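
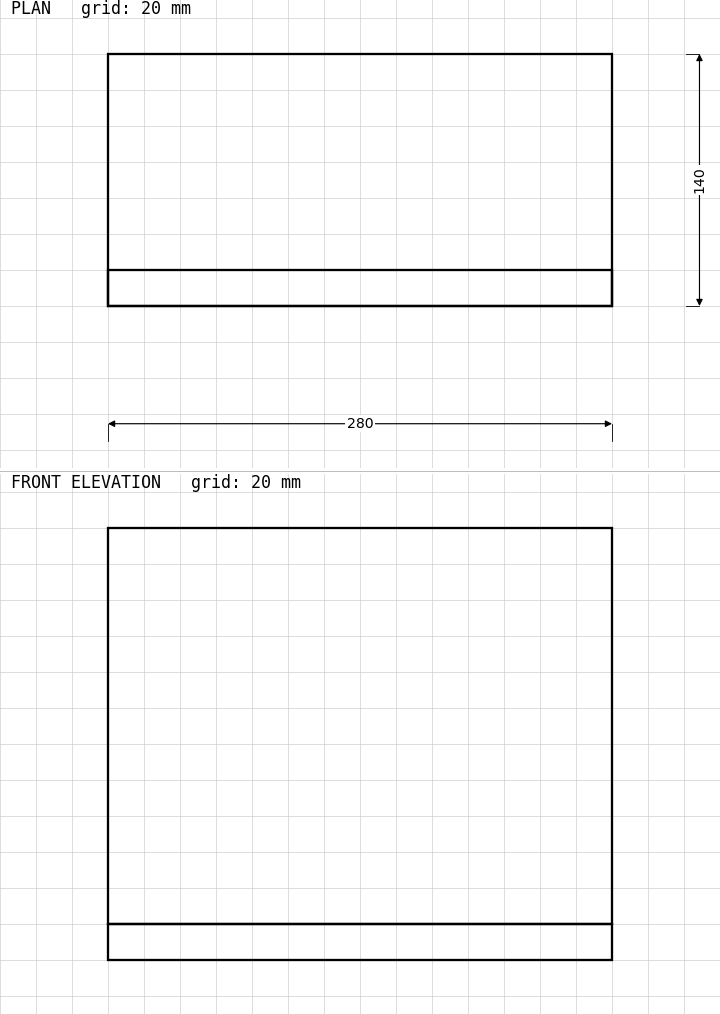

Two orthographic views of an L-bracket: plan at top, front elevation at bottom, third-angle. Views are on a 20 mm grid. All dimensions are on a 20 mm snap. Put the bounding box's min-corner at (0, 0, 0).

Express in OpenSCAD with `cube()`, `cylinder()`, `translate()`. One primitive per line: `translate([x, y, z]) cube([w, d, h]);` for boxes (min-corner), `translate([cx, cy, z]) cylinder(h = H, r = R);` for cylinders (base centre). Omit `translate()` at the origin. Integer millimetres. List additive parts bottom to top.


cube([280, 140, 20]);
translate([0, 0, 20]) cube([280, 20, 220]);


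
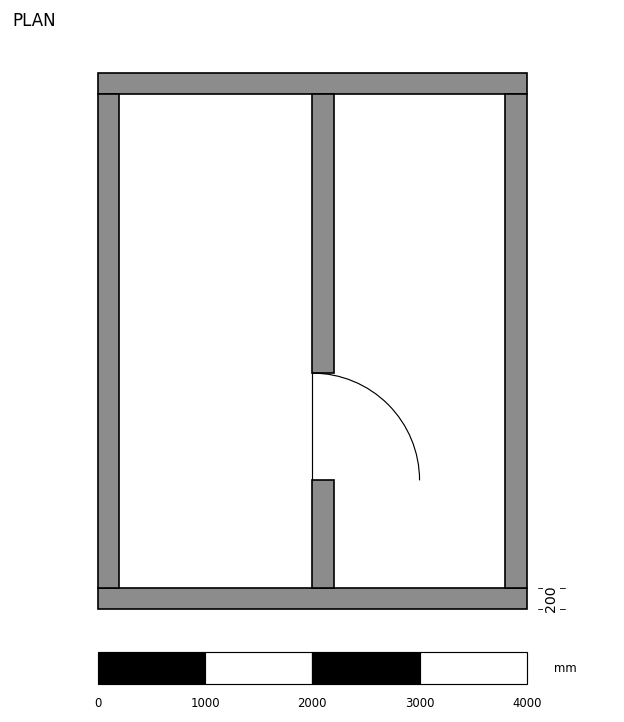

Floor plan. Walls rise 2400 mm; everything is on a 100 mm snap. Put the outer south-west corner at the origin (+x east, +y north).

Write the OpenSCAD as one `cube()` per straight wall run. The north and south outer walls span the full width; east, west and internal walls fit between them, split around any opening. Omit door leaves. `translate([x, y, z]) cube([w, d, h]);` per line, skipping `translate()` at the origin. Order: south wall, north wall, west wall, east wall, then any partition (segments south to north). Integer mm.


cube([4000, 200, 2400]);
translate([0, 4800, 0]) cube([4000, 200, 2400]);
translate([0, 200, 0]) cube([200, 4600, 2400]);
translate([3800, 200, 0]) cube([200, 4600, 2400]);
translate([2000, 200, 0]) cube([200, 1000, 2400]);
translate([2000, 2200, 0]) cube([200, 2600, 2400]);


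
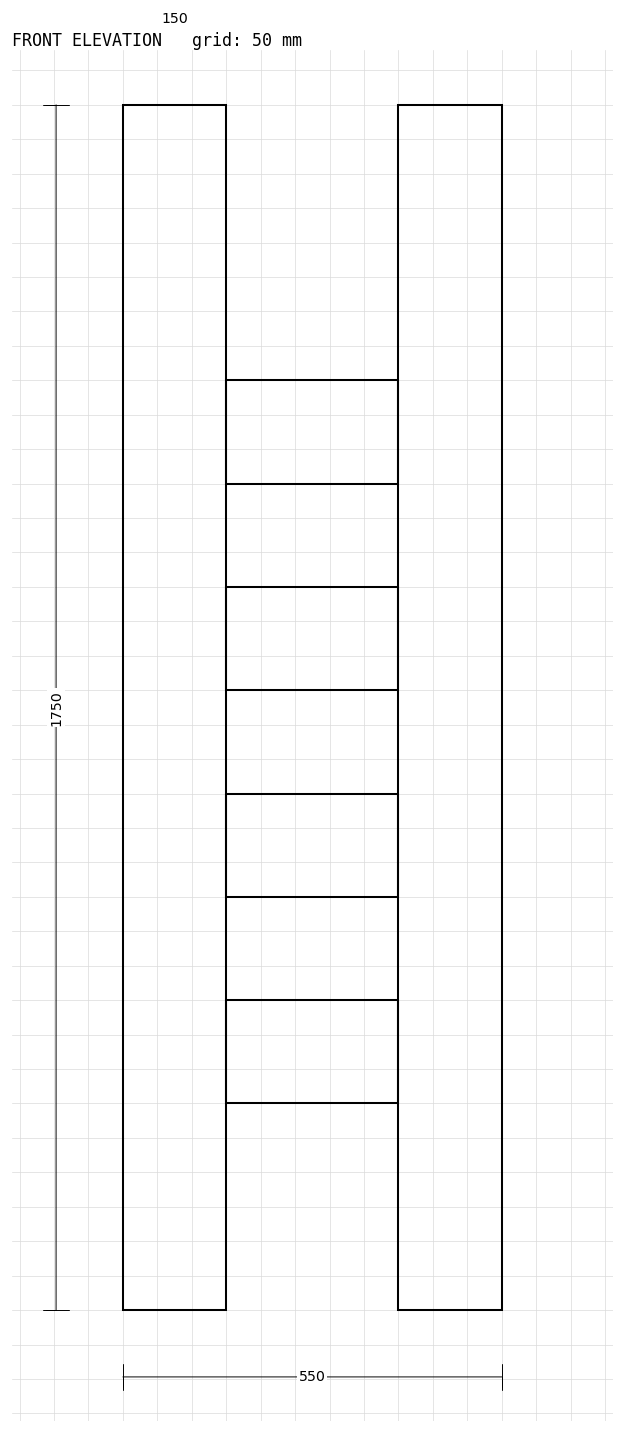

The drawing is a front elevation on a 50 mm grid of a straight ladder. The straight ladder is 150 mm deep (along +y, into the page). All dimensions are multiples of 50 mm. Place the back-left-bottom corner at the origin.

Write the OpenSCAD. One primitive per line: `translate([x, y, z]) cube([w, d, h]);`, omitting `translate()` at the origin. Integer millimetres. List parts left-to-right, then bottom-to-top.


cube([150, 150, 1750]);
translate([150, 0, 300]) cube([250, 150, 150]);
translate([150, 0, 600]) cube([250, 150, 150]);
translate([150, 0, 900]) cube([250, 150, 150]);
translate([150, 0, 1200]) cube([250, 150, 150]);
translate([400, 0, 0]) cube([150, 150, 1750]);


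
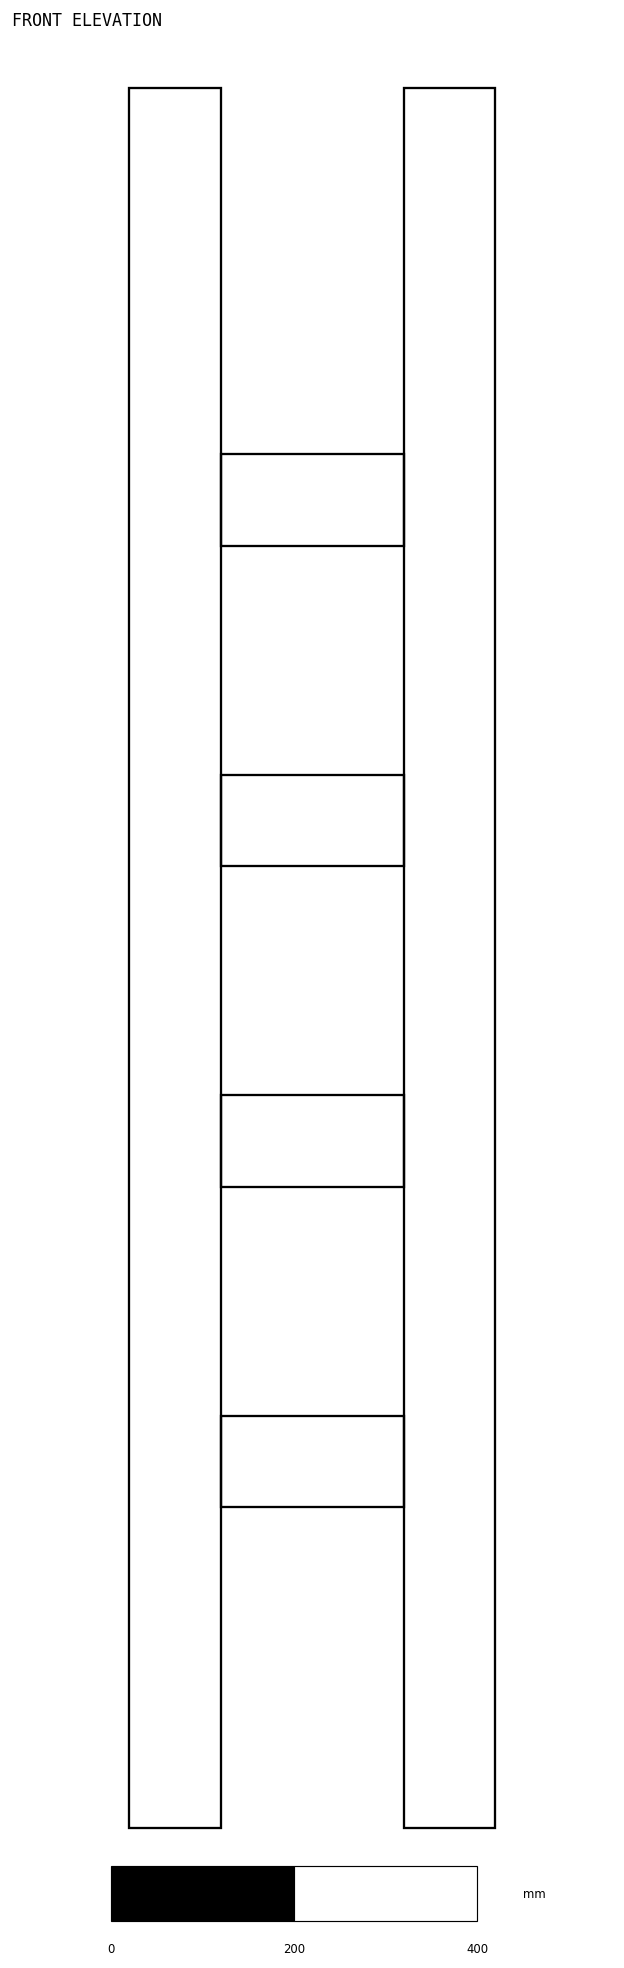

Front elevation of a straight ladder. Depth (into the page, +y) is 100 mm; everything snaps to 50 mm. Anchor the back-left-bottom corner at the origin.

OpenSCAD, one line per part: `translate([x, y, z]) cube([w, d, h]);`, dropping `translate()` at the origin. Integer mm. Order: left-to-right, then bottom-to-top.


cube([100, 100, 1900]);
translate([100, 0, 350]) cube([200, 100, 100]);
translate([100, 0, 700]) cube([200, 100, 100]);
translate([100, 0, 1050]) cube([200, 100, 100]);
translate([100, 0, 1400]) cube([200, 100, 100]);
translate([300, 0, 0]) cube([100, 100, 1900]);


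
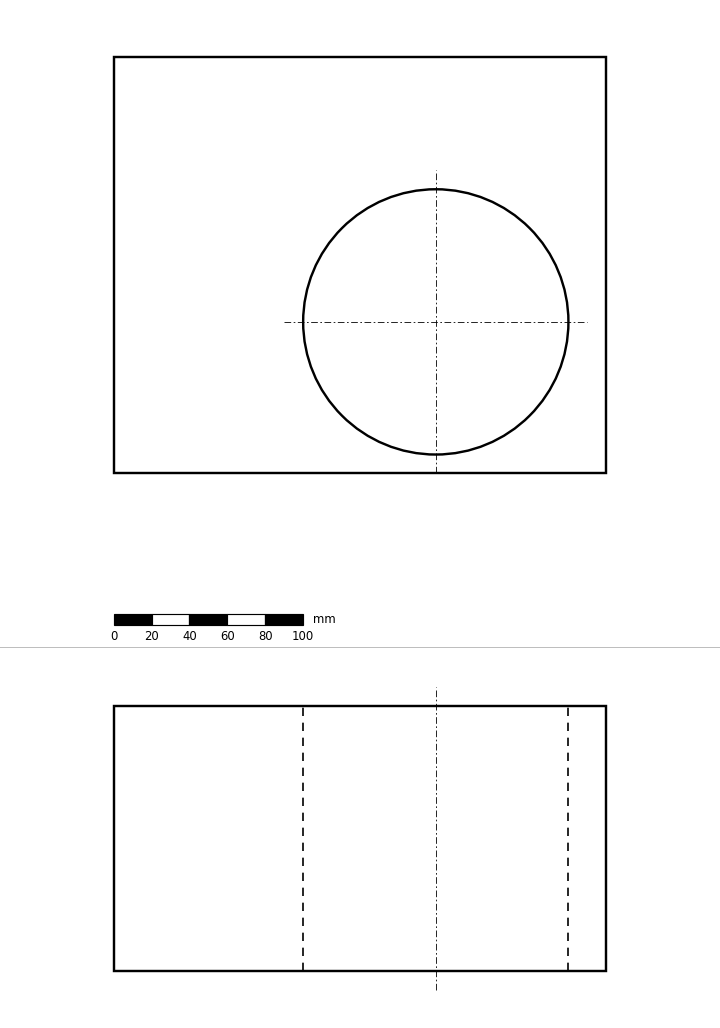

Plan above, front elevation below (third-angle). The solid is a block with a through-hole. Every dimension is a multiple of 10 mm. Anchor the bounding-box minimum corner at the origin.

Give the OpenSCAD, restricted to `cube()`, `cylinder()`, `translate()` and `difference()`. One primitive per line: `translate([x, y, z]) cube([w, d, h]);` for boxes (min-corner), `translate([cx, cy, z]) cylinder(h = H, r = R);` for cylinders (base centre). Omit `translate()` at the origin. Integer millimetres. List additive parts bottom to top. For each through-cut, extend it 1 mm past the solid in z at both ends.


difference() {
  cube([260, 220, 140]);
  translate([170, 80, -1]) cylinder(h = 142, r = 70);
}


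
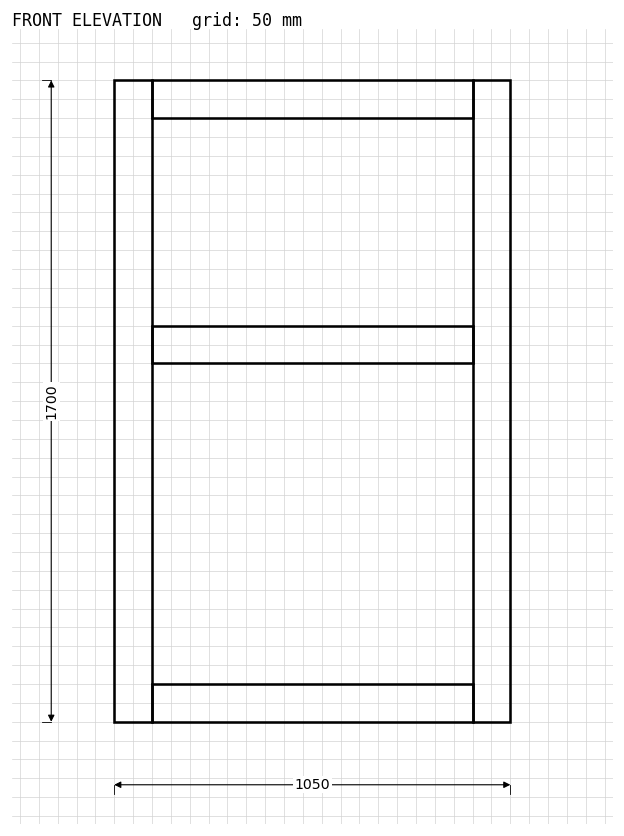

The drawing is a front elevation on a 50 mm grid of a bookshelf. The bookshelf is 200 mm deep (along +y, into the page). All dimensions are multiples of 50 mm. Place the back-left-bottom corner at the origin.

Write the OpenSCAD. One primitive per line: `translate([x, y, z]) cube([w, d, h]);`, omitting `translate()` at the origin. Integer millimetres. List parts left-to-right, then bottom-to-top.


cube([100, 200, 1700]);
translate([100, 0, 0]) cube([850, 200, 100]);
translate([100, 0, 950]) cube([850, 200, 100]);
translate([100, 0, 1600]) cube([850, 200, 100]);
translate([950, 0, 0]) cube([100, 200, 1700]);


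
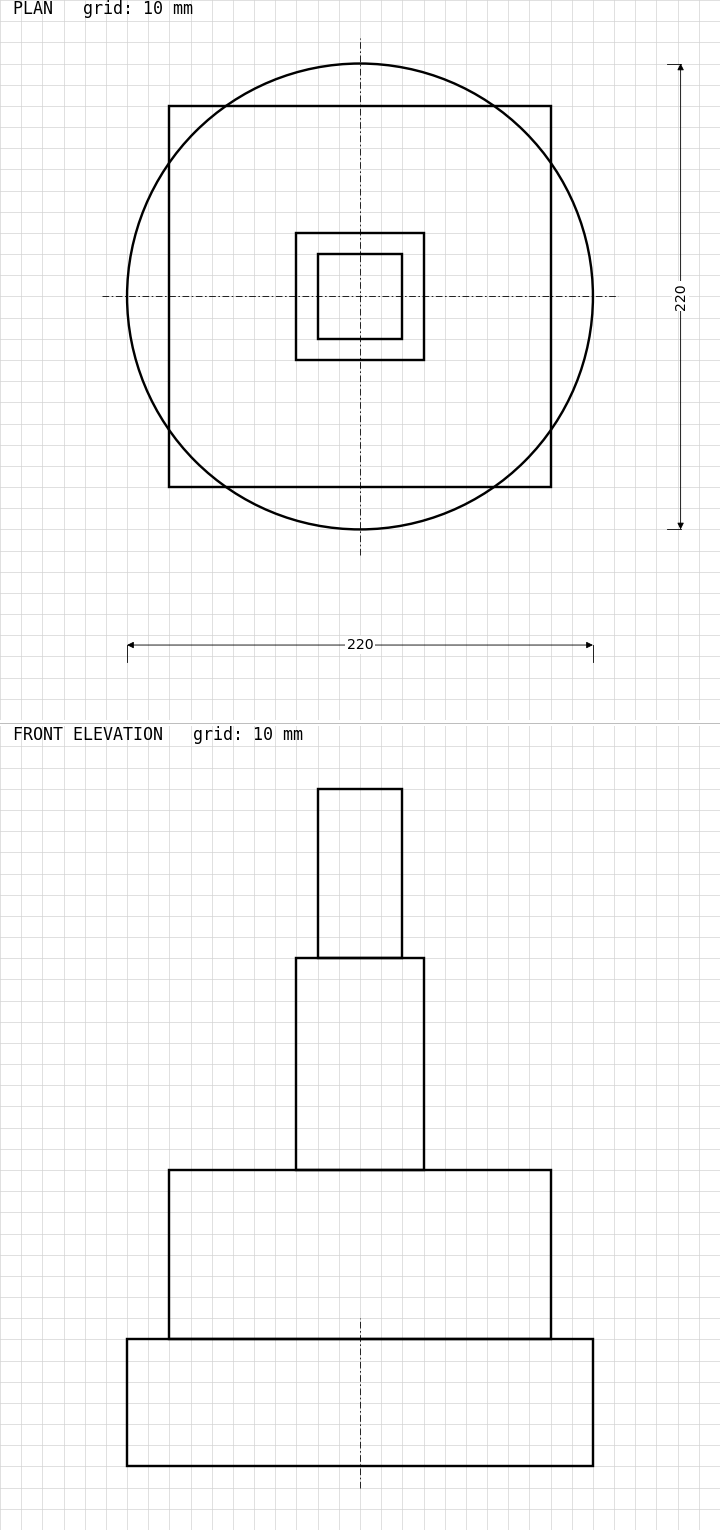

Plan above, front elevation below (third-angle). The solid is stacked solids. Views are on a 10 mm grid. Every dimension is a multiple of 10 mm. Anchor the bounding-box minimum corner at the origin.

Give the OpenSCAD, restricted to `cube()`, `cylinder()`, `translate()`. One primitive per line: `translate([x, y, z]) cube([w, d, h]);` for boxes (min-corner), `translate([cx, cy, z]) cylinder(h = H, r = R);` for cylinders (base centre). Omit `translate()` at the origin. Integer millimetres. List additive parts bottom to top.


translate([110, 110, 0]) cylinder(h = 60, r = 110);
translate([20, 20, 60]) cube([180, 180, 80]);
translate([80, 80, 140]) cube([60, 60, 100]);
translate([90, 90, 240]) cube([40, 40, 80]);


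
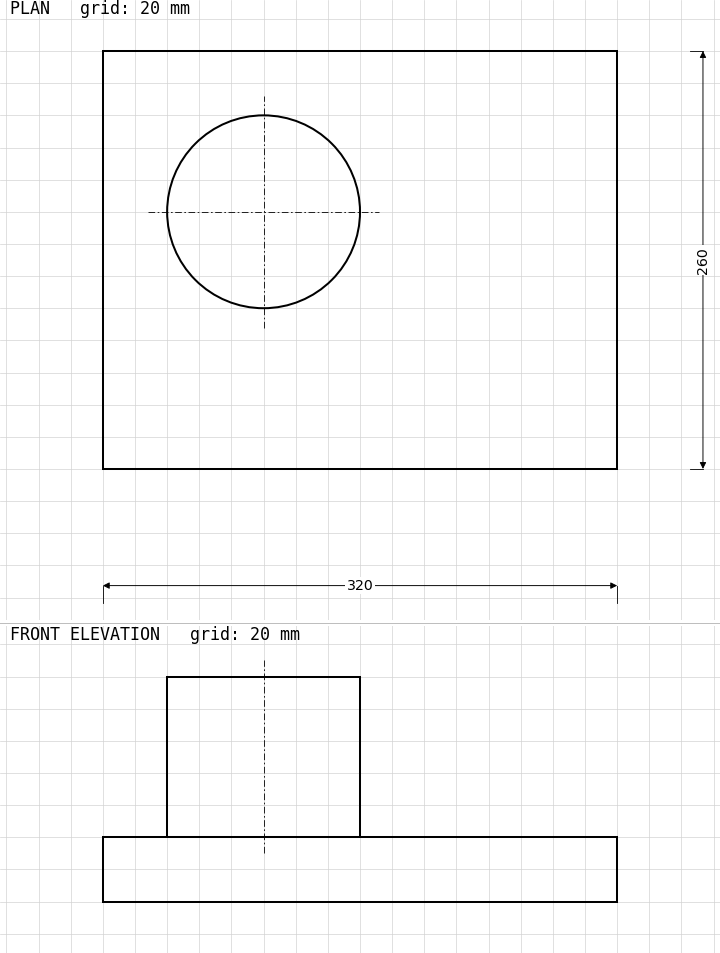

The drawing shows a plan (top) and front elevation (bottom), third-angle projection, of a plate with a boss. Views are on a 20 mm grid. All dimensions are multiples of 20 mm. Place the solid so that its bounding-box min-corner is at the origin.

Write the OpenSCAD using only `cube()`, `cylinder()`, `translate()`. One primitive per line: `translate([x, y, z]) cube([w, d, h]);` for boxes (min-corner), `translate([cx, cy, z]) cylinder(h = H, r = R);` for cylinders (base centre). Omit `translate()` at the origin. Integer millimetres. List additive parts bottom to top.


cube([320, 260, 40]);
translate([100, 160, 40]) cylinder(h = 100, r = 60);


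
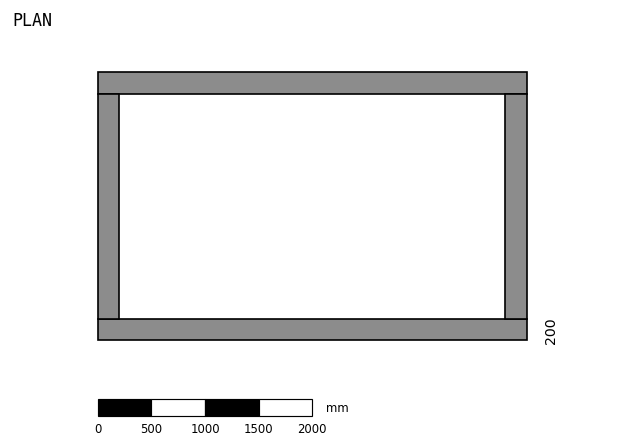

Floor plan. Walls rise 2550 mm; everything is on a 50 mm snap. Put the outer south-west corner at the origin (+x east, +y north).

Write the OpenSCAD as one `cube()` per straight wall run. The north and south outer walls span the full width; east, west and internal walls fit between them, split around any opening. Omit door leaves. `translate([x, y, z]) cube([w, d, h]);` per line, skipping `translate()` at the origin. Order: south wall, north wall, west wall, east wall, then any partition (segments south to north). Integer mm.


cube([4000, 200, 2550]);
translate([0, 2300, 0]) cube([4000, 200, 2550]);
translate([0, 200, 0]) cube([200, 2100, 2550]);
translate([3800, 200, 0]) cube([200, 2100, 2550]);


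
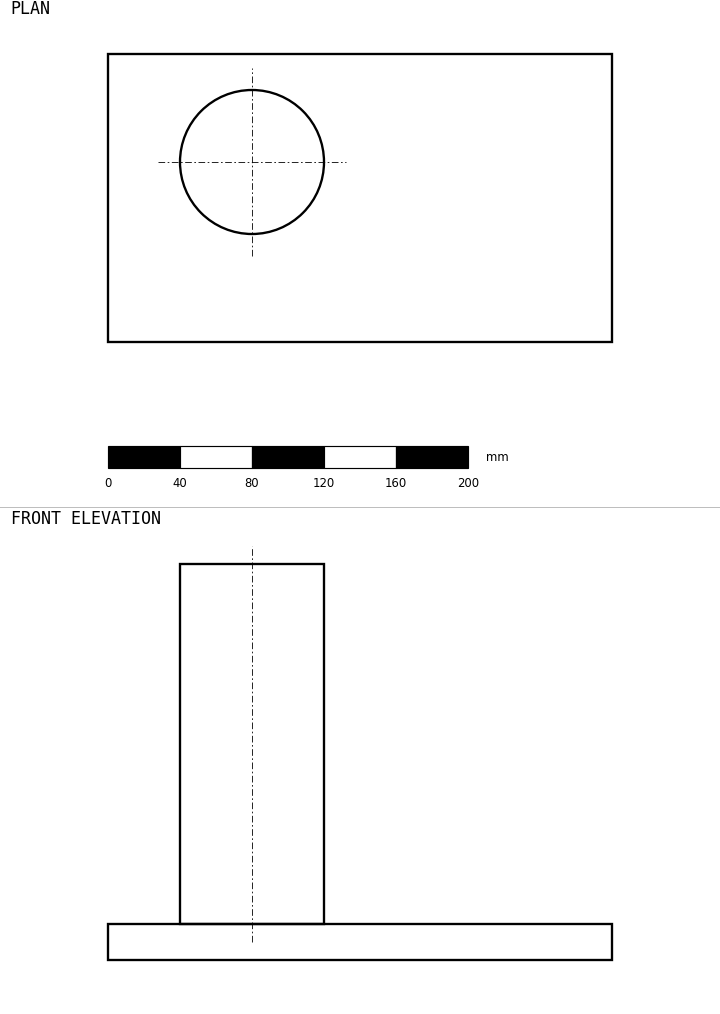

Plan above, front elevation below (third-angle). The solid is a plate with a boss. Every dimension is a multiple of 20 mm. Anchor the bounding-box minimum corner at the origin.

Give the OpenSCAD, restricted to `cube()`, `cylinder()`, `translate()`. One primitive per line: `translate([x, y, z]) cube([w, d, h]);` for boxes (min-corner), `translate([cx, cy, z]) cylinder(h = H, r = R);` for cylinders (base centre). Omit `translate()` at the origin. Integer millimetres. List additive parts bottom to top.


cube([280, 160, 20]);
translate([80, 100, 20]) cylinder(h = 200, r = 40);


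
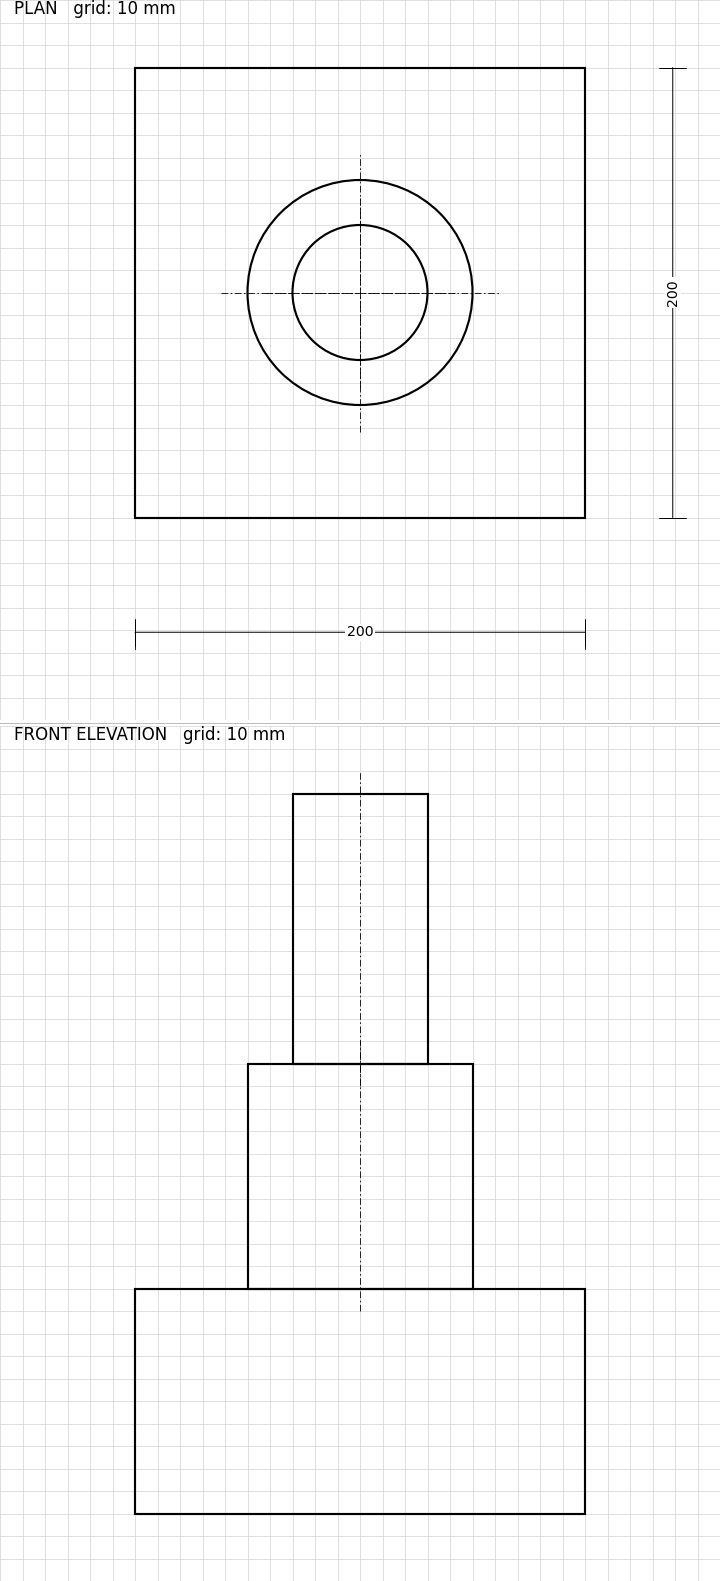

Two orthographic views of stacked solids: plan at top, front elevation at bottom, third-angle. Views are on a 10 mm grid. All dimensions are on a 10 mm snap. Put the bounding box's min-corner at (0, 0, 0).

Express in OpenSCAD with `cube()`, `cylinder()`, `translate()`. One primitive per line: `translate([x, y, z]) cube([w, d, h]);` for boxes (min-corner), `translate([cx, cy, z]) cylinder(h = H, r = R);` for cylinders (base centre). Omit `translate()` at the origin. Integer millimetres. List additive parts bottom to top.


cube([200, 200, 100]);
translate([100, 100, 100]) cylinder(h = 100, r = 50);
translate([100, 100, 200]) cylinder(h = 120, r = 30);


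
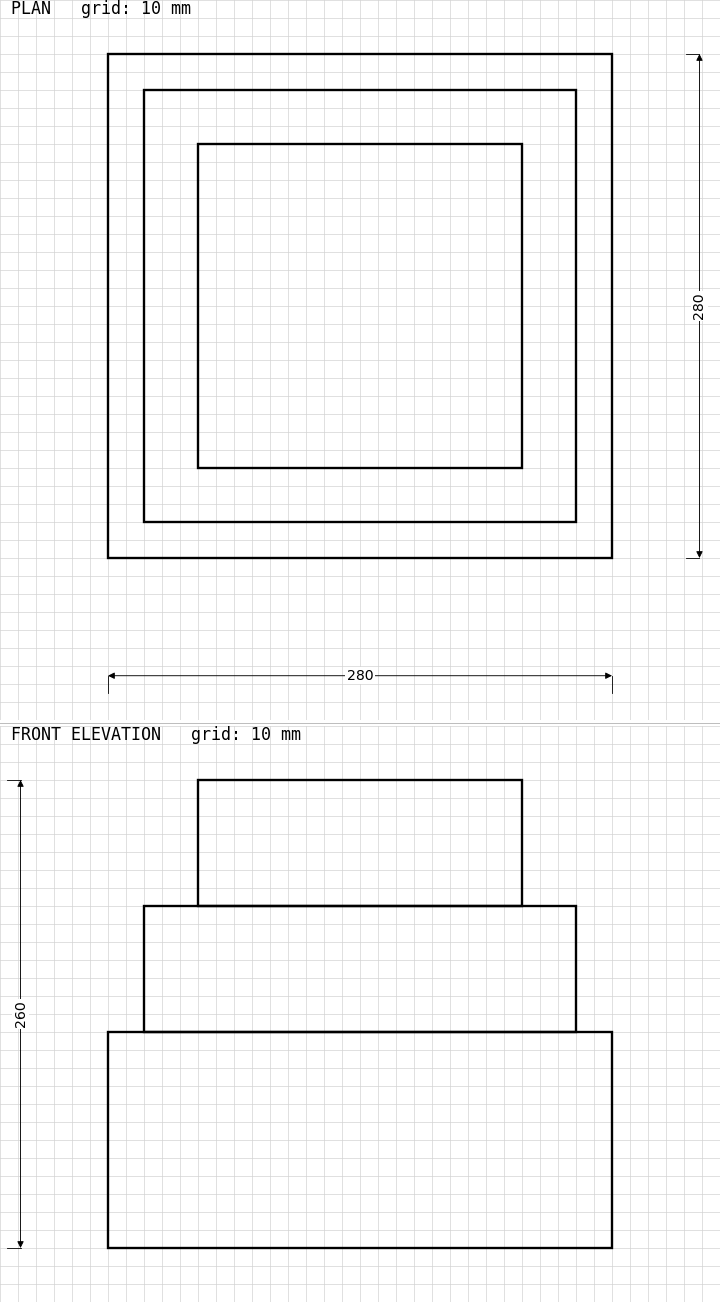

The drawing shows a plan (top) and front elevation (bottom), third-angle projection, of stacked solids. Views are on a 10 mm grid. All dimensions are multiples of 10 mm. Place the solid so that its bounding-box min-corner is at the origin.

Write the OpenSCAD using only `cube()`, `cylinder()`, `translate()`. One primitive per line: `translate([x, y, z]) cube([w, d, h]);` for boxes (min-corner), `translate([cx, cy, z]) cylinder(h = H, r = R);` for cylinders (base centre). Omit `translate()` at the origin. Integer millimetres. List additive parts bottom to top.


cube([280, 280, 120]);
translate([20, 20, 120]) cube([240, 240, 70]);
translate([50, 50, 190]) cube([180, 180, 70]);


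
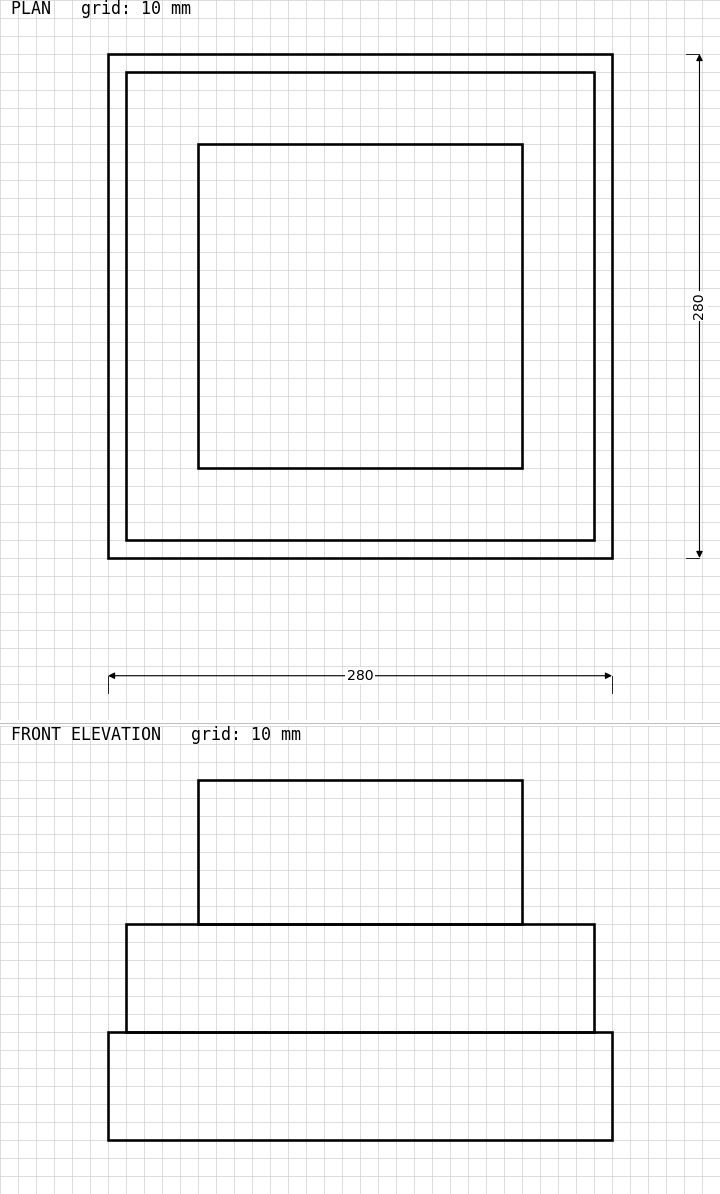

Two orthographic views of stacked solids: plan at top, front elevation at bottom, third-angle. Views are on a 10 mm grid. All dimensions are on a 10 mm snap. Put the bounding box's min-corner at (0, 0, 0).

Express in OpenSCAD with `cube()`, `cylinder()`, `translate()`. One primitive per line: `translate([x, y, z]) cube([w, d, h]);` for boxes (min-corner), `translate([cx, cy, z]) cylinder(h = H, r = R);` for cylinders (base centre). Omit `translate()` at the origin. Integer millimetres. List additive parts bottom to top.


cube([280, 280, 60]);
translate([10, 10, 60]) cube([260, 260, 60]);
translate([50, 50, 120]) cube([180, 180, 80]);


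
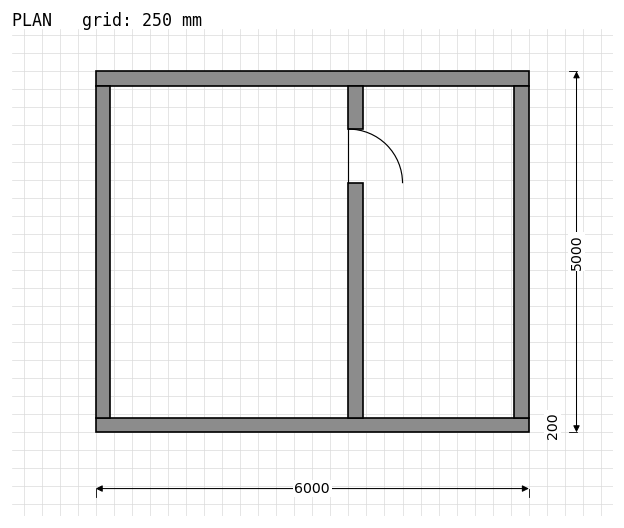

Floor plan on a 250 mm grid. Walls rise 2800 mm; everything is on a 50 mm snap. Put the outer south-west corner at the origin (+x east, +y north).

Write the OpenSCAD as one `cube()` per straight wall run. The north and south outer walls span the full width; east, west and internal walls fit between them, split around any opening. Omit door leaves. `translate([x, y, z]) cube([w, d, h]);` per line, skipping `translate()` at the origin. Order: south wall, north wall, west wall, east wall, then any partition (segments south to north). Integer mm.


cube([6000, 200, 2800]);
translate([0, 4800, 0]) cube([6000, 200, 2800]);
translate([0, 200, 0]) cube([200, 4600, 2800]);
translate([5800, 200, 0]) cube([200, 4600, 2800]);
translate([3500, 200, 0]) cube([200, 3250, 2800]);
translate([3500, 4200, 0]) cube([200, 600, 2800]);


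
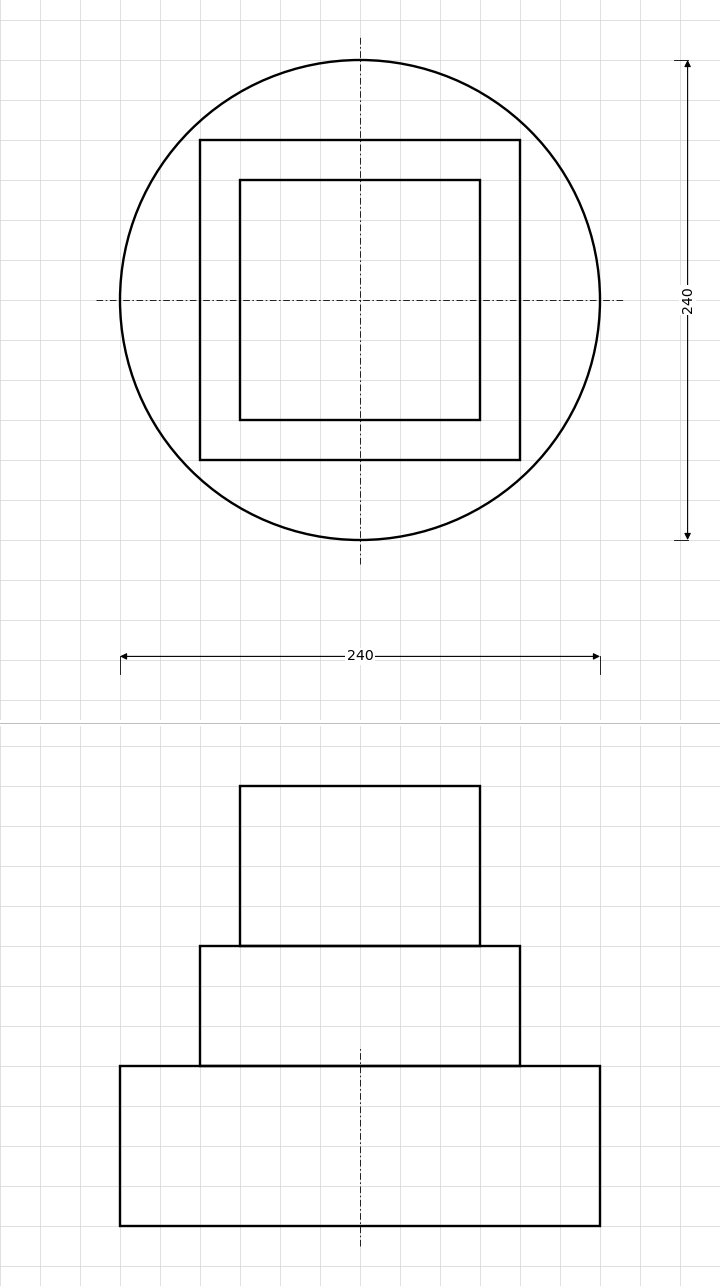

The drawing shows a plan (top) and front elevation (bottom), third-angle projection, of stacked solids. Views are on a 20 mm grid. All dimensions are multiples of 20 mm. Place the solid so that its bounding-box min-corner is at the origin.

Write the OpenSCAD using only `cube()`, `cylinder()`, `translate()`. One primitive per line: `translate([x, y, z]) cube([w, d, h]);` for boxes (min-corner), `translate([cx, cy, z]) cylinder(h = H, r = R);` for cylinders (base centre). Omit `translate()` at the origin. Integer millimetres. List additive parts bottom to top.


translate([120, 120, 0]) cylinder(h = 80, r = 120);
translate([40, 40, 80]) cube([160, 160, 60]);
translate([60, 60, 140]) cube([120, 120, 80]);


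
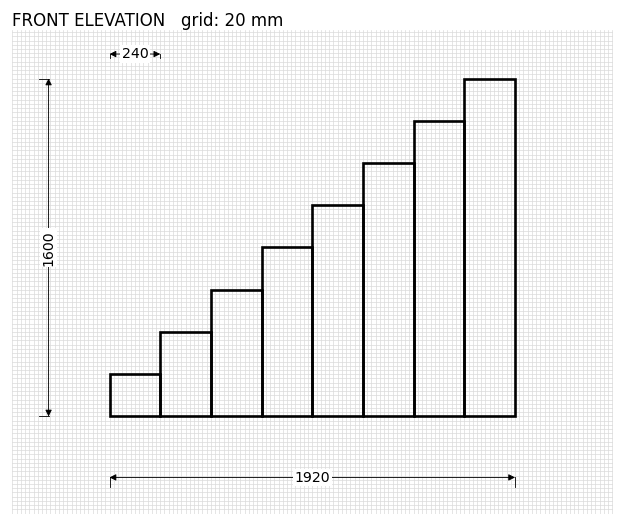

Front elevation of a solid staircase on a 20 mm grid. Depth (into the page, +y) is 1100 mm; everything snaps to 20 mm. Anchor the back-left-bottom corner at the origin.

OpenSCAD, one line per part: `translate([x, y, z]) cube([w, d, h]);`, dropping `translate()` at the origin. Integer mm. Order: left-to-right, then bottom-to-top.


cube([240, 1100, 200]);
translate([240, 0, 0]) cube([240, 1100, 400]);
translate([480, 0, 0]) cube([240, 1100, 600]);
translate([720, 0, 0]) cube([240, 1100, 800]);
translate([960, 0, 0]) cube([240, 1100, 1000]);
translate([1200, 0, 0]) cube([240, 1100, 1200]);
translate([1440, 0, 0]) cube([240, 1100, 1400]);
translate([1680, 0, 0]) cube([240, 1100, 1600]);


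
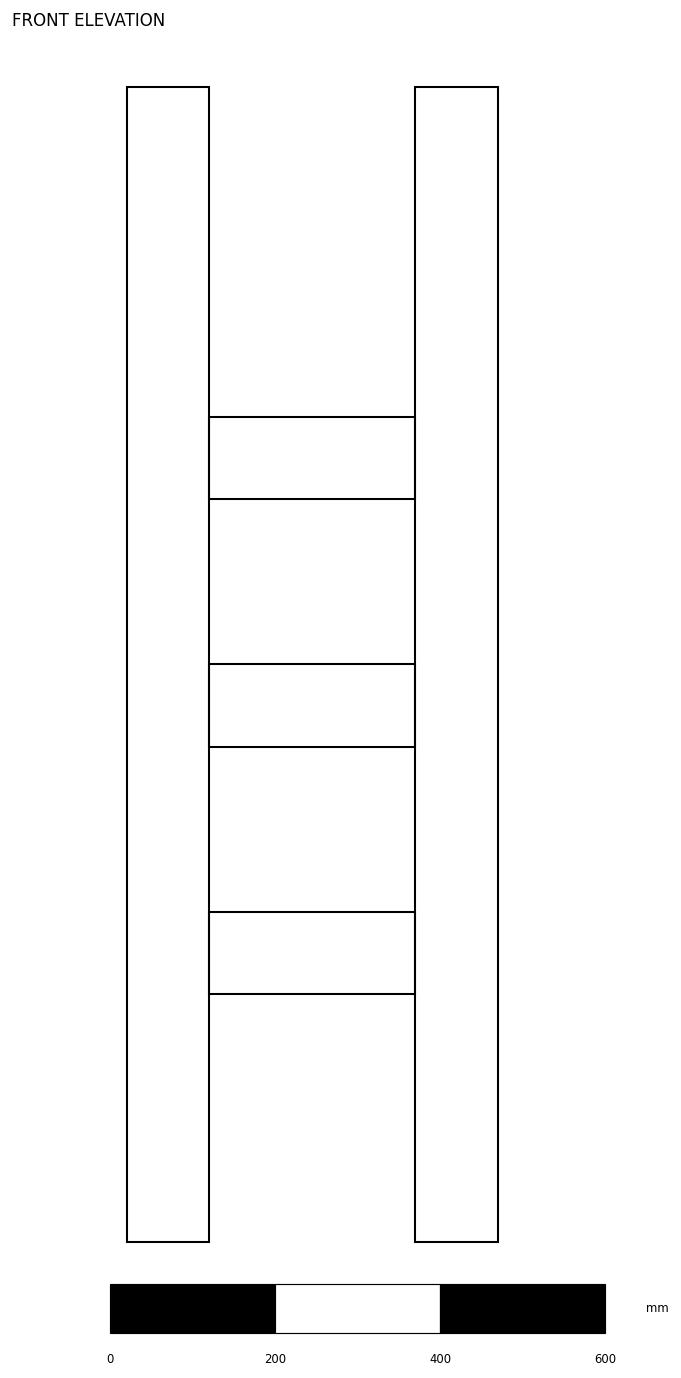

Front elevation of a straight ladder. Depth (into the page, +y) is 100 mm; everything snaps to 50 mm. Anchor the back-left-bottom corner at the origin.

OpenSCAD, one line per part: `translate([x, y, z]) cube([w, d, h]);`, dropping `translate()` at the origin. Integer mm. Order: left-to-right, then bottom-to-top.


cube([100, 100, 1400]);
translate([100, 0, 300]) cube([250, 100, 100]);
translate([100, 0, 600]) cube([250, 100, 100]);
translate([100, 0, 900]) cube([250, 100, 100]);
translate([350, 0, 0]) cube([100, 100, 1400]);


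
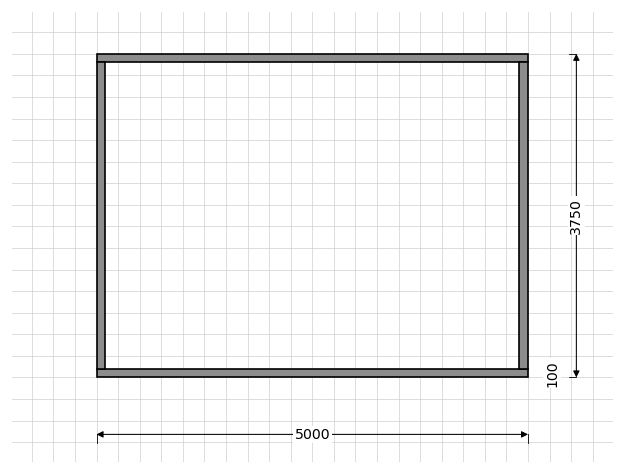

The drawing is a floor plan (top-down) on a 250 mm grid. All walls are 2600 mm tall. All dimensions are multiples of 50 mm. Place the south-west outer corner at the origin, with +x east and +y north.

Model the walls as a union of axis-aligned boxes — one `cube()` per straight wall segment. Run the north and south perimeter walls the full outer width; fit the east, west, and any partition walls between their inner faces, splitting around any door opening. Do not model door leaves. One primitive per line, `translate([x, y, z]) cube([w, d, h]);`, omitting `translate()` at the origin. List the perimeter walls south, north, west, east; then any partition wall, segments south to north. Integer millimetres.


cube([5000, 100, 2600]);
translate([0, 3650, 0]) cube([5000, 100, 2600]);
translate([0, 100, 0]) cube([100, 3550, 2600]);
translate([4900, 100, 0]) cube([100, 3550, 2600]);


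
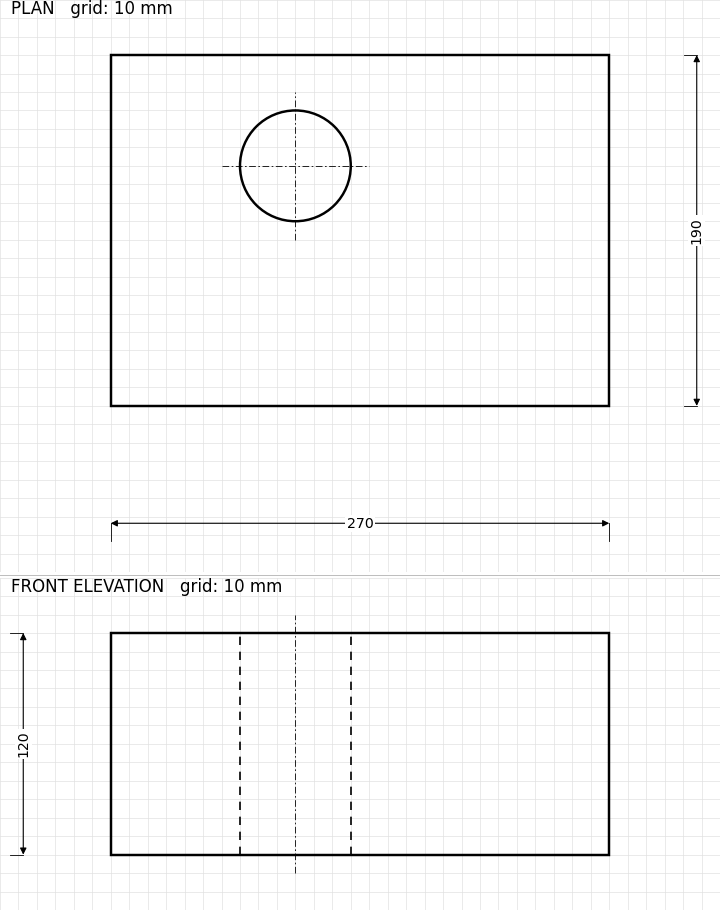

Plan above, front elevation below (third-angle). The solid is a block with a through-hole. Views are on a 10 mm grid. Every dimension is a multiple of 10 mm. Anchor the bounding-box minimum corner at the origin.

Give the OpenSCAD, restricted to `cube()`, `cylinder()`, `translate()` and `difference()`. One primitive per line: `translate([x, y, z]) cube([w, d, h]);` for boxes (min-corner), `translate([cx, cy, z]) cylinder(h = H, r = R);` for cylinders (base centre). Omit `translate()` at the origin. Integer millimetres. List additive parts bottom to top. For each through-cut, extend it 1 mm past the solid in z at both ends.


difference() {
  cube([270, 190, 120]);
  translate([100, 130, -1]) cylinder(h = 122, r = 30);
}


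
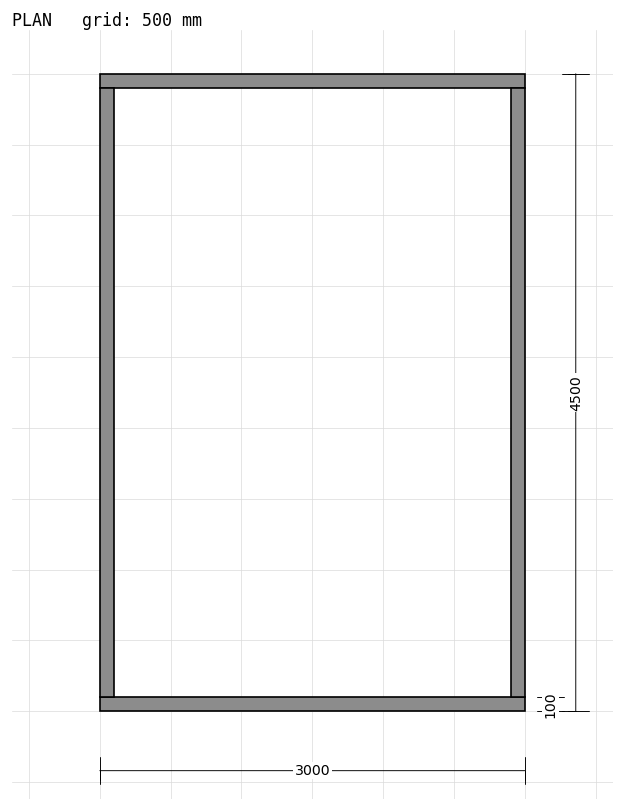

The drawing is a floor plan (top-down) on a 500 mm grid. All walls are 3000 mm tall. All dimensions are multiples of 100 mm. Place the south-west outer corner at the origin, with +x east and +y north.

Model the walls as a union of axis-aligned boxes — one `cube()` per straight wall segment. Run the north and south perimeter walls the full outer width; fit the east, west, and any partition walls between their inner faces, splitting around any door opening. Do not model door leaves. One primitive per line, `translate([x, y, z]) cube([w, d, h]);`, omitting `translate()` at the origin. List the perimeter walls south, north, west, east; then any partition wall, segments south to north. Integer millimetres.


cube([3000, 100, 3000]);
translate([0, 4400, 0]) cube([3000, 100, 3000]);
translate([0, 100, 0]) cube([100, 4300, 3000]);
translate([2900, 100, 0]) cube([100, 4300, 3000]);


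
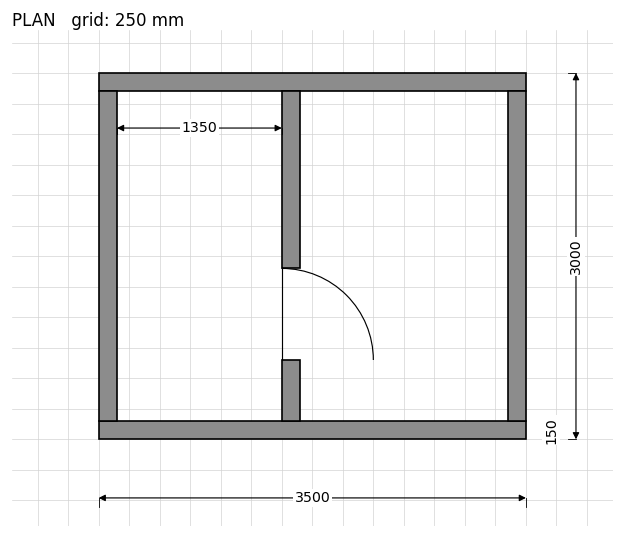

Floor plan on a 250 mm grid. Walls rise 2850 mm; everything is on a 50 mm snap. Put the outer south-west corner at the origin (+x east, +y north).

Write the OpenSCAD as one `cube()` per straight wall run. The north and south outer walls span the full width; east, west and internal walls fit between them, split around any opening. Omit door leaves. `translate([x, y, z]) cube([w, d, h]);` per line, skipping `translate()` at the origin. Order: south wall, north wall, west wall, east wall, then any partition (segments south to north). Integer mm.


cube([3500, 150, 2850]);
translate([0, 2850, 0]) cube([3500, 150, 2850]);
translate([0, 150, 0]) cube([150, 2700, 2850]);
translate([3350, 150, 0]) cube([150, 2700, 2850]);
translate([1500, 150, 0]) cube([150, 500, 2850]);
translate([1500, 1400, 0]) cube([150, 1450, 2850]);


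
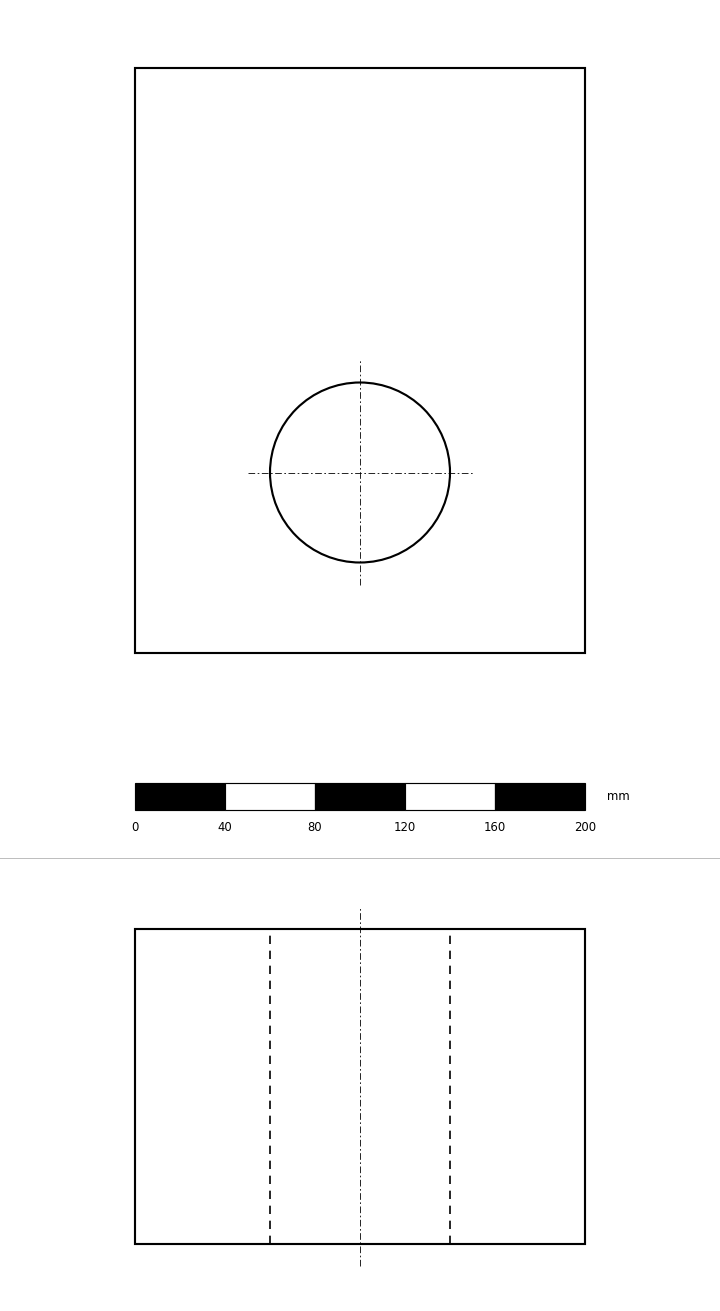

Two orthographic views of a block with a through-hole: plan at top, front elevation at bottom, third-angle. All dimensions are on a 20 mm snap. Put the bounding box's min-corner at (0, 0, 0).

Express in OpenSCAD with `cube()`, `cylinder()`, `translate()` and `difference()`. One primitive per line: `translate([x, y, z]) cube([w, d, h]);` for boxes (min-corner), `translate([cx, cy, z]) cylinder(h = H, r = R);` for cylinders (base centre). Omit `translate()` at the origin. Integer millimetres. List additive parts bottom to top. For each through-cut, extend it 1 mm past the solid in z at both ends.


difference() {
  cube([200, 260, 140]);
  translate([100, 80, -1]) cylinder(h = 142, r = 40);
}


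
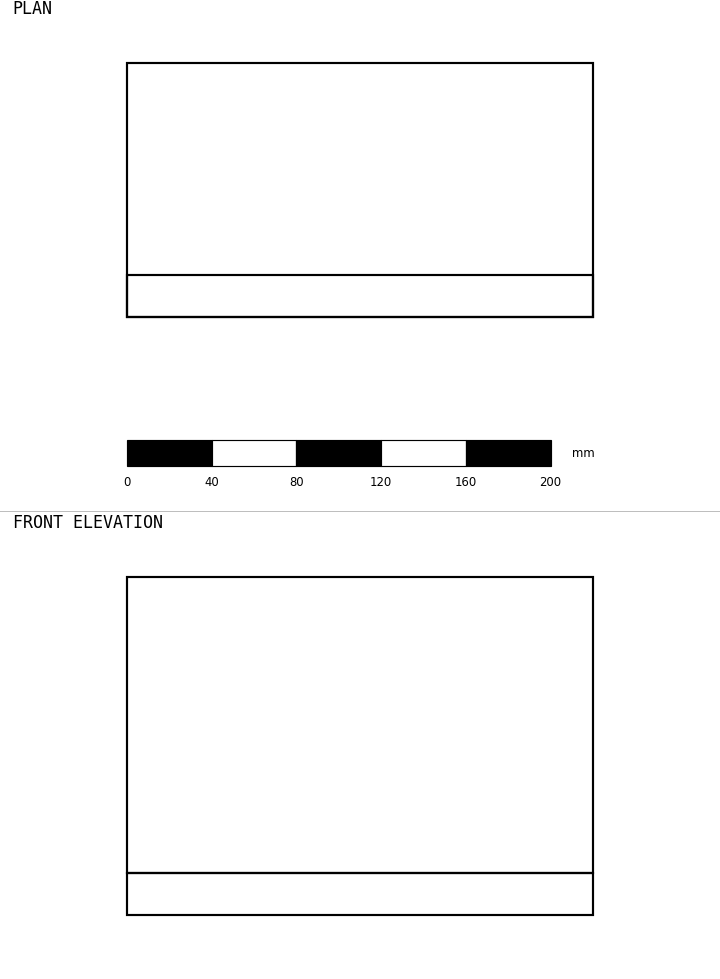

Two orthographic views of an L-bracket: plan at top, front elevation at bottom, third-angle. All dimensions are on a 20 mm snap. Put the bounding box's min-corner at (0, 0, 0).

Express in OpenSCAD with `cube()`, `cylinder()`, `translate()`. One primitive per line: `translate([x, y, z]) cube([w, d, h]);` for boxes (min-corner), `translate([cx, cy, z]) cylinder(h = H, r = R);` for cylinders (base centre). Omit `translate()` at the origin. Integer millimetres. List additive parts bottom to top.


cube([220, 120, 20]);
translate([0, 0, 20]) cube([220, 20, 140]);


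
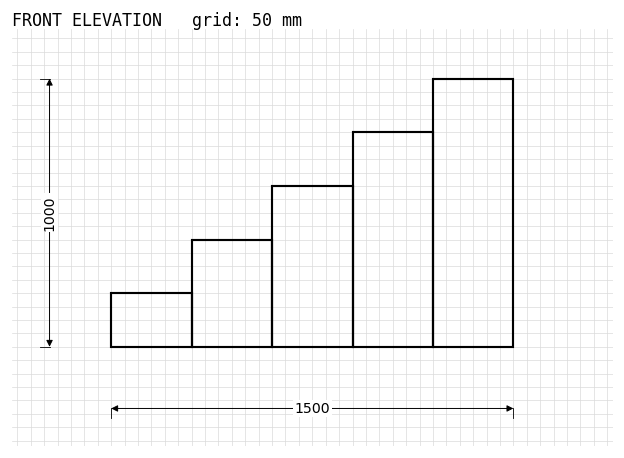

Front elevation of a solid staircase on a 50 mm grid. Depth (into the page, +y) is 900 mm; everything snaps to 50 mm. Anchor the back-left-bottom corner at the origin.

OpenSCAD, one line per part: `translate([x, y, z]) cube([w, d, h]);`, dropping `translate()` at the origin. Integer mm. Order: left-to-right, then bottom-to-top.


cube([300, 900, 200]);
translate([300, 0, 0]) cube([300, 900, 400]);
translate([600, 0, 0]) cube([300, 900, 600]);
translate([900, 0, 0]) cube([300, 900, 800]);
translate([1200, 0, 0]) cube([300, 900, 1000]);


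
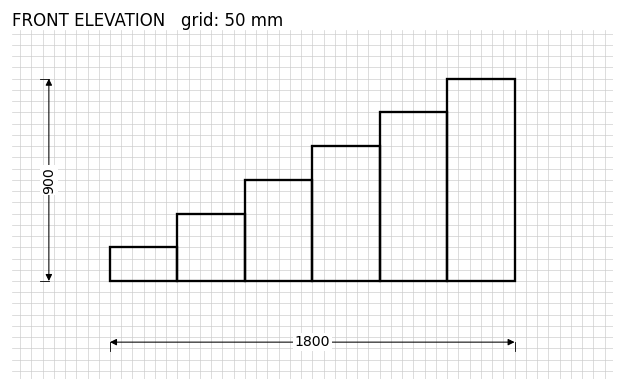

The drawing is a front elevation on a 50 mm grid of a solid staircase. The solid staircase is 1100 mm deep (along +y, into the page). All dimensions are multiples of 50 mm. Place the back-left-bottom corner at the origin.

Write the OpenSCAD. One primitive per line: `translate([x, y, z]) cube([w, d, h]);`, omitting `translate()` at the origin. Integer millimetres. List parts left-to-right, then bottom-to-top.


cube([300, 1100, 150]);
translate([300, 0, 0]) cube([300, 1100, 300]);
translate([600, 0, 0]) cube([300, 1100, 450]);
translate([900, 0, 0]) cube([300, 1100, 600]);
translate([1200, 0, 0]) cube([300, 1100, 750]);
translate([1500, 0, 0]) cube([300, 1100, 900]);


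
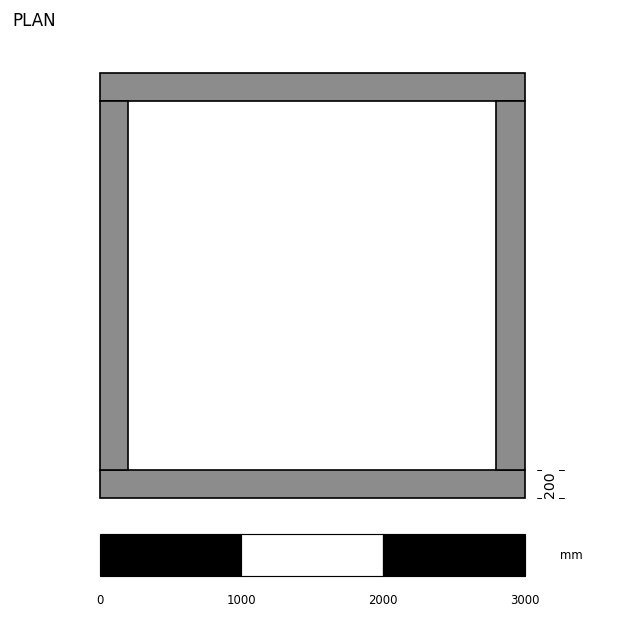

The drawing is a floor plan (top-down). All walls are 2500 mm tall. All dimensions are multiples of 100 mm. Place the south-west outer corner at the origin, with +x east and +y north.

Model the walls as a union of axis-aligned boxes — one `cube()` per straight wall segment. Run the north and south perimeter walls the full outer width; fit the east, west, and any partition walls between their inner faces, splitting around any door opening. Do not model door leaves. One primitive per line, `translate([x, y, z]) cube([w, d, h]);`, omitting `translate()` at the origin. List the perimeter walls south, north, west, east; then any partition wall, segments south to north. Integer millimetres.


cube([3000, 200, 2500]);
translate([0, 2800, 0]) cube([3000, 200, 2500]);
translate([0, 200, 0]) cube([200, 2600, 2500]);
translate([2800, 200, 0]) cube([200, 2600, 2500]);


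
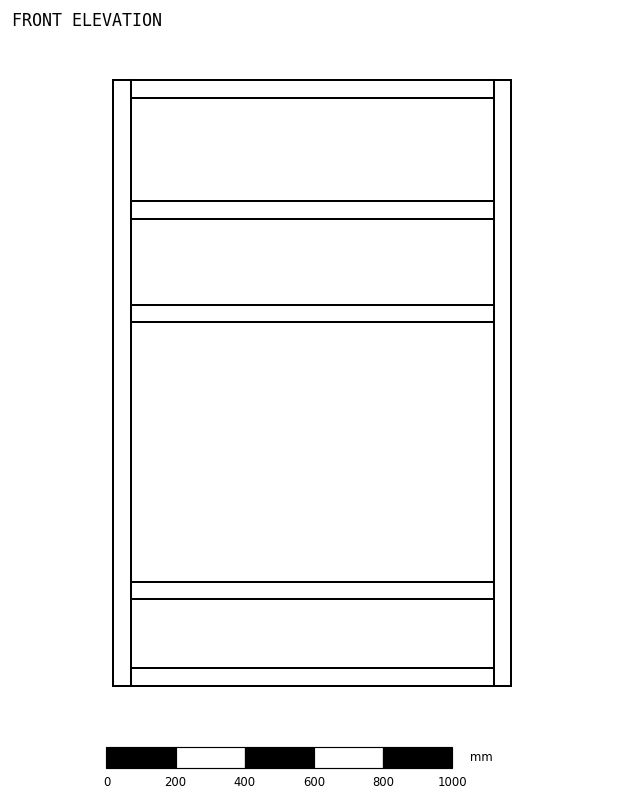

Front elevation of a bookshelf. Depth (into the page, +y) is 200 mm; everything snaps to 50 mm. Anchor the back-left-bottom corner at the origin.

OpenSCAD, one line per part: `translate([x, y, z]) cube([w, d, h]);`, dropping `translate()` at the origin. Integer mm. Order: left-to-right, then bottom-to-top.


cube([50, 200, 1750]);
translate([50, 0, 0]) cube([1050, 200, 50]);
translate([50, 0, 250]) cube([1050, 200, 50]);
translate([50, 0, 1050]) cube([1050, 200, 50]);
translate([50, 0, 1350]) cube([1050, 200, 50]);
translate([50, 0, 1700]) cube([1050, 200, 50]);
translate([1100, 0, 0]) cube([50, 200, 1750]);


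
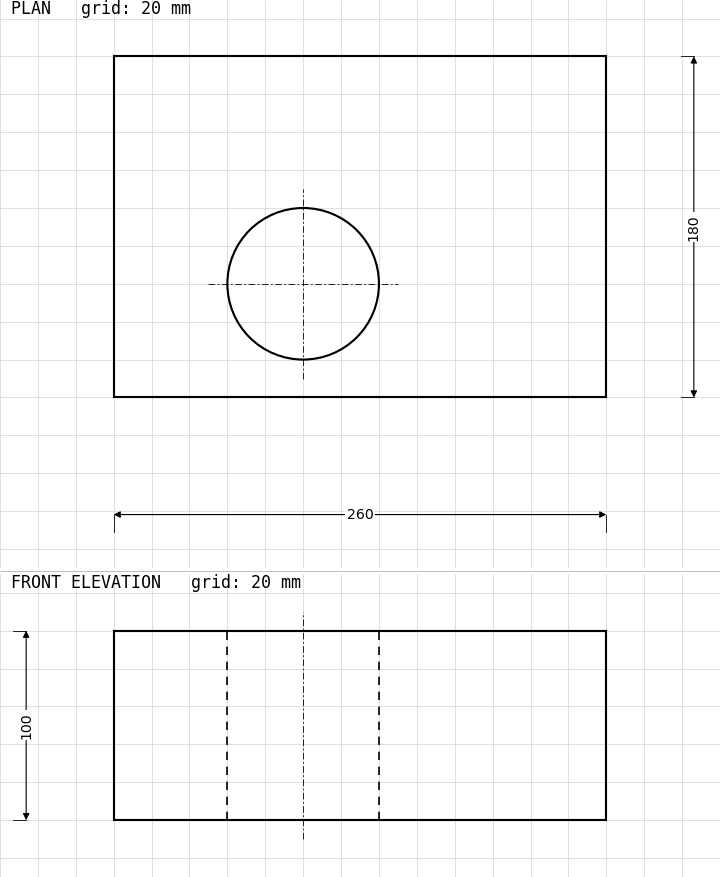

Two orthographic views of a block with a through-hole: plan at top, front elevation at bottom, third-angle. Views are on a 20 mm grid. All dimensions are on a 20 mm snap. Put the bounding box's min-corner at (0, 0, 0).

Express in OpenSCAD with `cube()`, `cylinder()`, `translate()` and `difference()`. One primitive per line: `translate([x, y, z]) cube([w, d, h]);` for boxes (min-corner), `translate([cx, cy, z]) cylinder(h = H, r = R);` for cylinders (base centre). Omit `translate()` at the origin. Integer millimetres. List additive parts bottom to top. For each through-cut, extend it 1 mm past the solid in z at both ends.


difference() {
  cube([260, 180, 100]);
  translate([100, 60, -1]) cylinder(h = 102, r = 40);
}


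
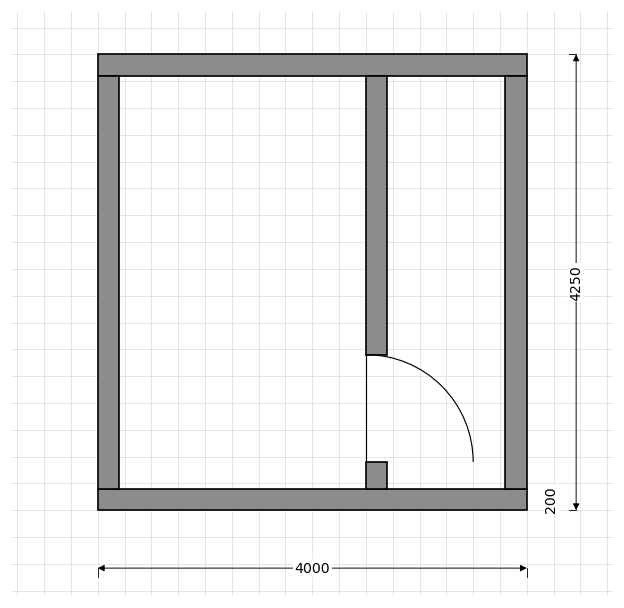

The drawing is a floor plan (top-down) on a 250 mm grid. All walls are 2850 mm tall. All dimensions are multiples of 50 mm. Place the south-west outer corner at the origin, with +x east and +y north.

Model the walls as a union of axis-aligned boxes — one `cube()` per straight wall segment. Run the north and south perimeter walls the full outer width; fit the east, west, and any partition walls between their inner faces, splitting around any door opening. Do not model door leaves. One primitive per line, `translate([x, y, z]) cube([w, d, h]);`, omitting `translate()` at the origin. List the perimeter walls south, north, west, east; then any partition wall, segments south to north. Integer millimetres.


cube([4000, 200, 2850]);
translate([0, 4050, 0]) cube([4000, 200, 2850]);
translate([0, 200, 0]) cube([200, 3850, 2850]);
translate([3800, 200, 0]) cube([200, 3850, 2850]);
translate([2500, 200, 0]) cube([200, 250, 2850]);
translate([2500, 1450, 0]) cube([200, 2600, 2850]);


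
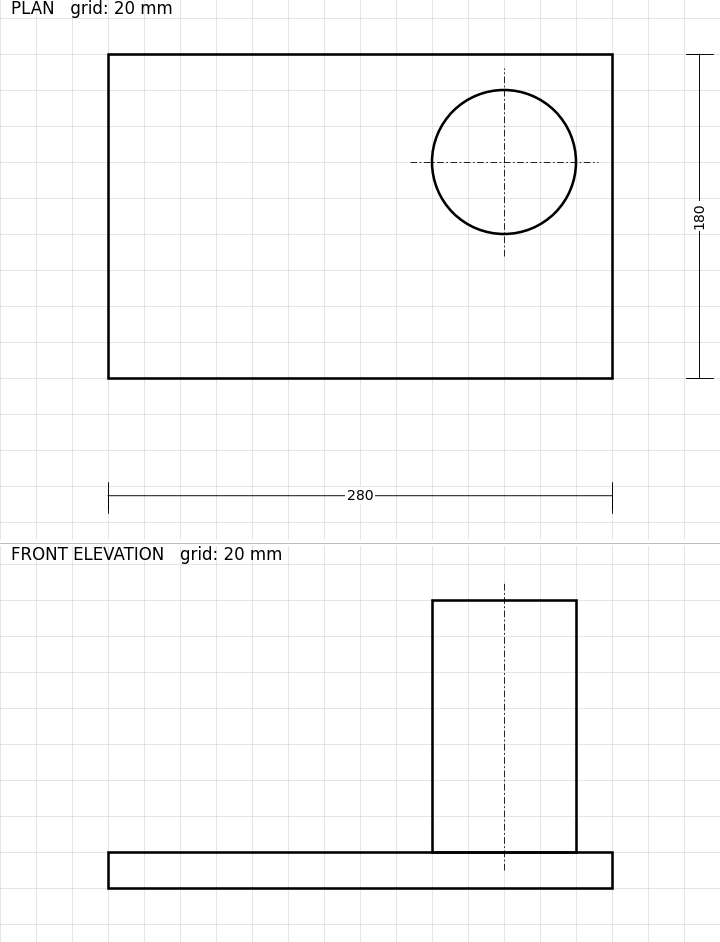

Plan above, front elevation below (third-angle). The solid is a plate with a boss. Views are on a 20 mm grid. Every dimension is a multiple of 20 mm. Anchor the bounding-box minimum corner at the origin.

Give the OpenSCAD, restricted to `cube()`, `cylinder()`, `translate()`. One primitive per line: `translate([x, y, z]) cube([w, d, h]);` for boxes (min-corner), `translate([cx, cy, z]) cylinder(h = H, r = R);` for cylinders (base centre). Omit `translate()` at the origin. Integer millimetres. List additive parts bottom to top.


cube([280, 180, 20]);
translate([220, 120, 20]) cylinder(h = 140, r = 40);


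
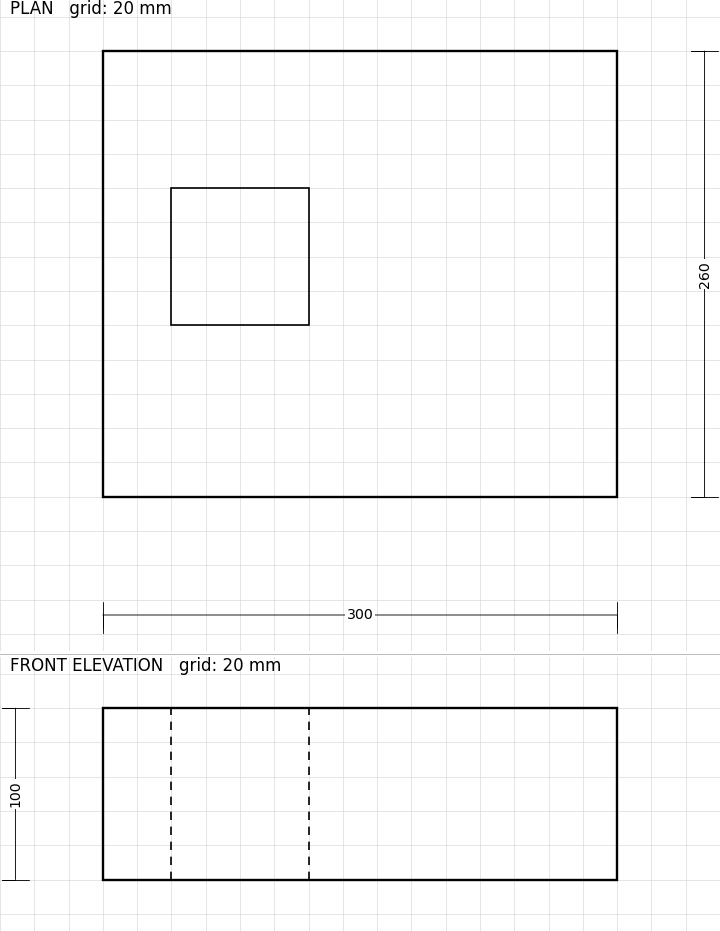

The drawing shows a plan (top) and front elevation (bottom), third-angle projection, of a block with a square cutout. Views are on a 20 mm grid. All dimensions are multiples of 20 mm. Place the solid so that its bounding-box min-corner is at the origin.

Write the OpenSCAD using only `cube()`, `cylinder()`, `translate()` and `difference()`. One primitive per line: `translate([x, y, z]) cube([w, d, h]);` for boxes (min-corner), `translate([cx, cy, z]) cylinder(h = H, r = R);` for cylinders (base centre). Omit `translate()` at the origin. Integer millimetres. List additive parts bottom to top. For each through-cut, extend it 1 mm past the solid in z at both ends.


difference() {
  cube([300, 260, 100]);
  translate([40, 100, -1]) cube([80, 80, 102]);
}


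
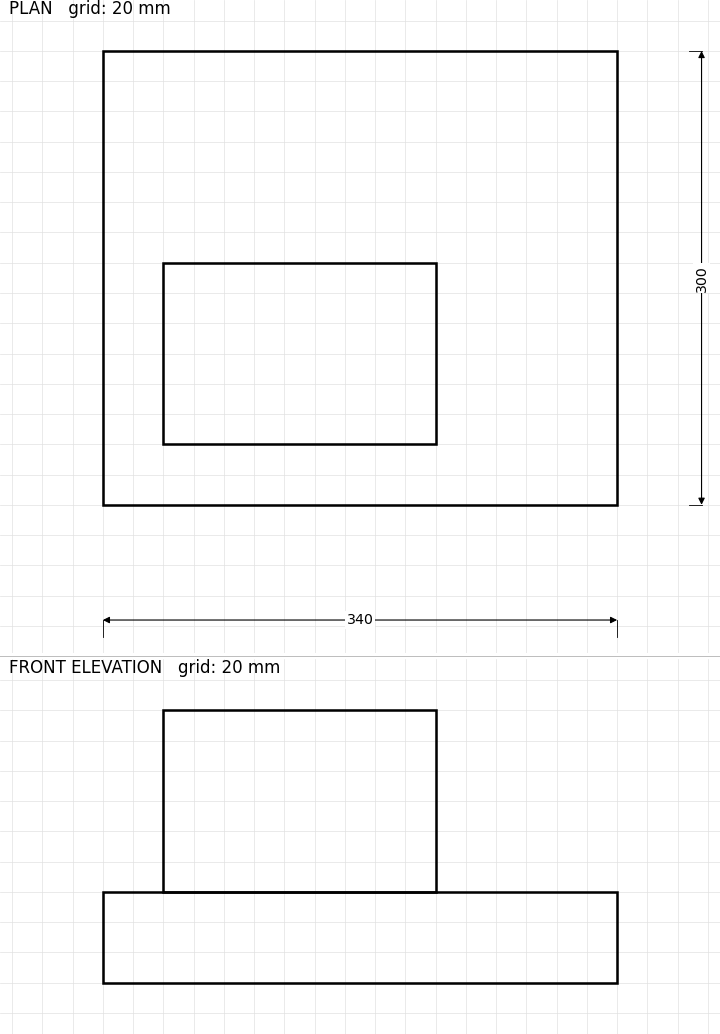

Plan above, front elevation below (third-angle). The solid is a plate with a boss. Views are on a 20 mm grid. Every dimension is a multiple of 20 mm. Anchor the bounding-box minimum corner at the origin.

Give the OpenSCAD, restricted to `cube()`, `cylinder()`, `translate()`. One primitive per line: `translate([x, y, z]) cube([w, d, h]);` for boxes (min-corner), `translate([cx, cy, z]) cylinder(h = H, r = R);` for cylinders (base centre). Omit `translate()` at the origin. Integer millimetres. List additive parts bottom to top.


cube([340, 300, 60]);
translate([40, 40, 60]) cube([180, 120, 120]);


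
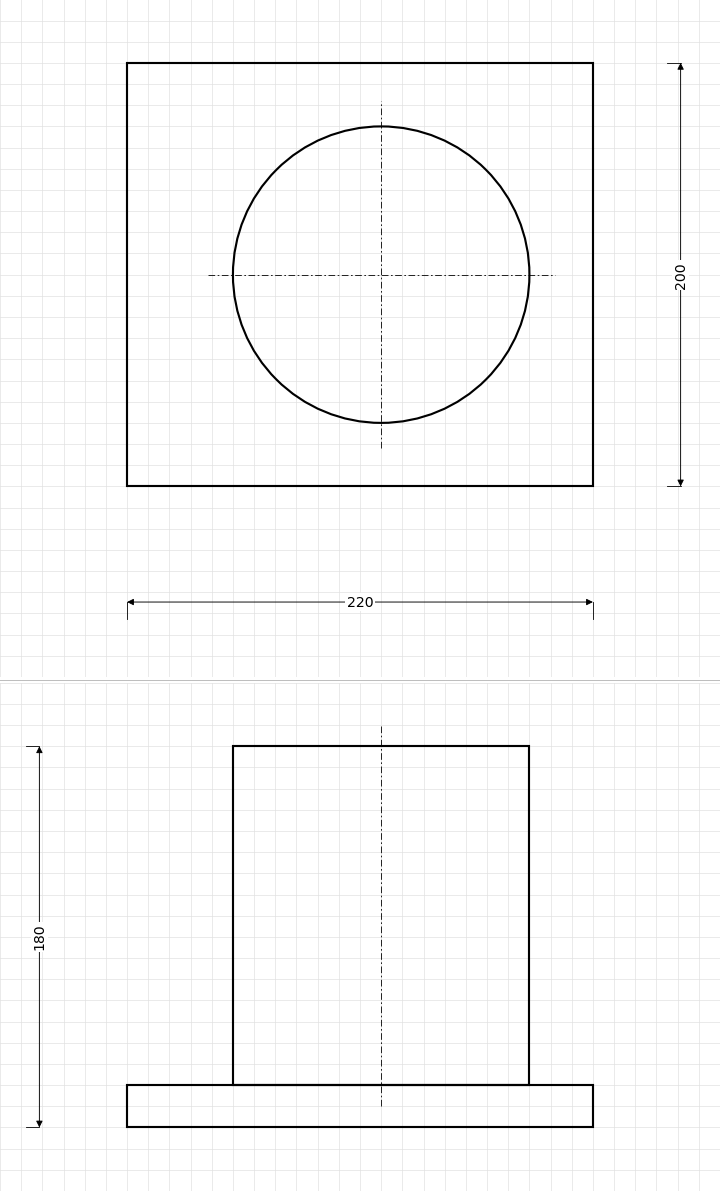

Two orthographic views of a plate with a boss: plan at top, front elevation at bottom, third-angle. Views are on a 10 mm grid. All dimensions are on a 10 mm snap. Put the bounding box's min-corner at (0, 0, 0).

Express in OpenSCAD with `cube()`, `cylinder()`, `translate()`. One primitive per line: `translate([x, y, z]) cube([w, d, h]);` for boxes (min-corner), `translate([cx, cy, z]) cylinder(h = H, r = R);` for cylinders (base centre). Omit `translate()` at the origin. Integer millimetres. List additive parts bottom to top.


cube([220, 200, 20]);
translate([120, 100, 20]) cylinder(h = 160, r = 70);


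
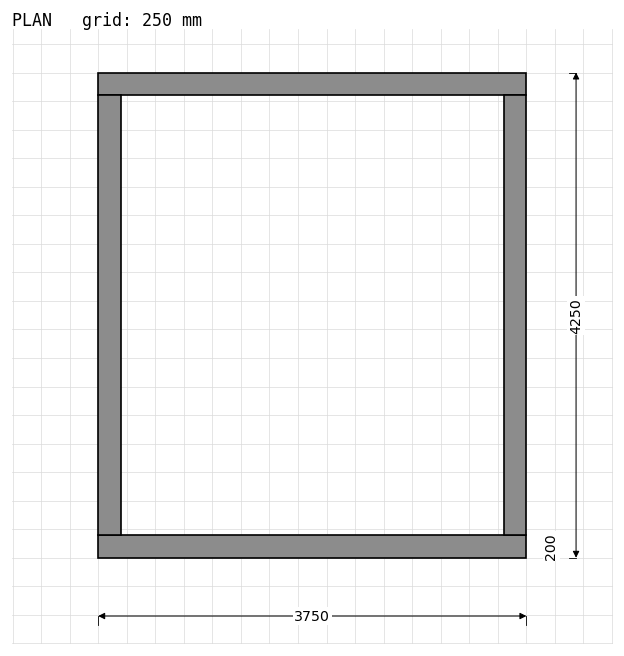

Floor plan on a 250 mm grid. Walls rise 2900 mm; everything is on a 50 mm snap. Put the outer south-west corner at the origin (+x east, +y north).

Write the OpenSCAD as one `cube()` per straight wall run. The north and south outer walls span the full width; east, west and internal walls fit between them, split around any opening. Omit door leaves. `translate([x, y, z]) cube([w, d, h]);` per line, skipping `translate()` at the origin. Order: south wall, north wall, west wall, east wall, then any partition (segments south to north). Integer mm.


cube([3750, 200, 2900]);
translate([0, 4050, 0]) cube([3750, 200, 2900]);
translate([0, 200, 0]) cube([200, 3850, 2900]);
translate([3550, 200, 0]) cube([200, 3850, 2900]);


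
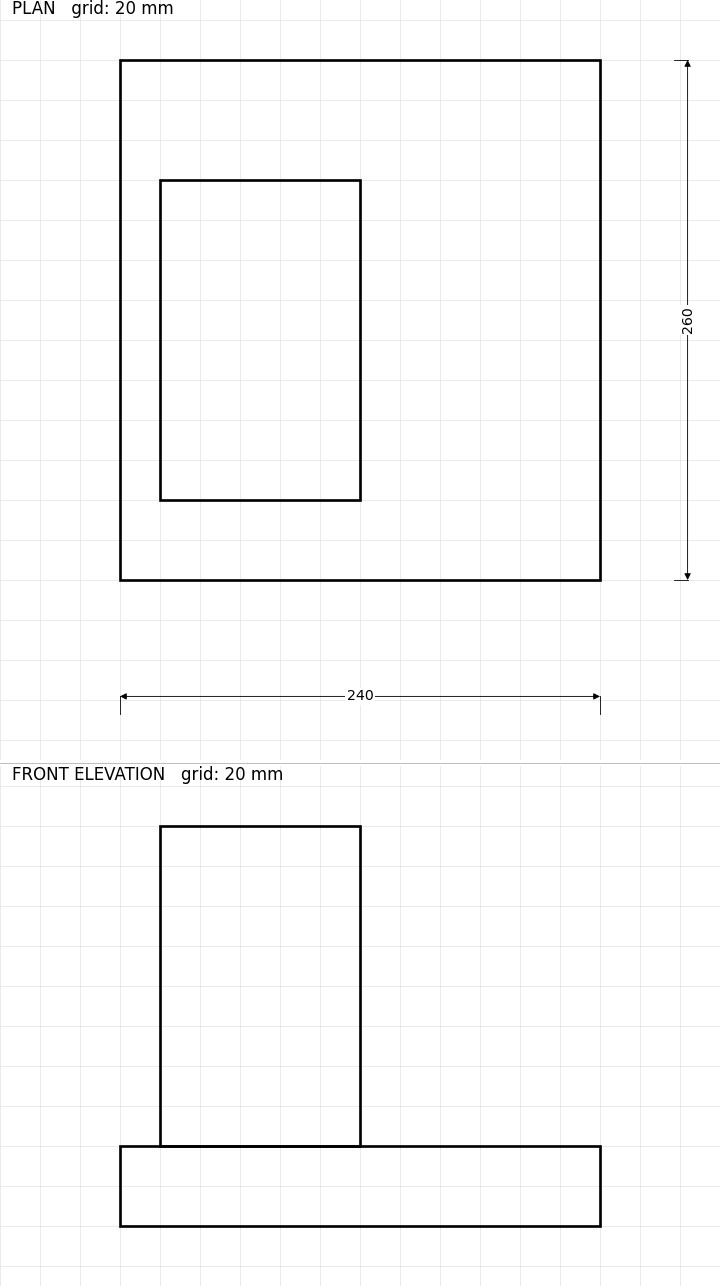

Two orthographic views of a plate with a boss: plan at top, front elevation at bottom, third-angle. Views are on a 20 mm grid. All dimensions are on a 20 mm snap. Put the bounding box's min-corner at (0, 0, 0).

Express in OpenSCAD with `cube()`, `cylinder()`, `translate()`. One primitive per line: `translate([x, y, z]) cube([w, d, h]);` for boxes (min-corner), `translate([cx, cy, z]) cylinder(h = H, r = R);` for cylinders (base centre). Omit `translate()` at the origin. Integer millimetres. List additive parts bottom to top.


cube([240, 260, 40]);
translate([20, 40, 40]) cube([100, 160, 160]);
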